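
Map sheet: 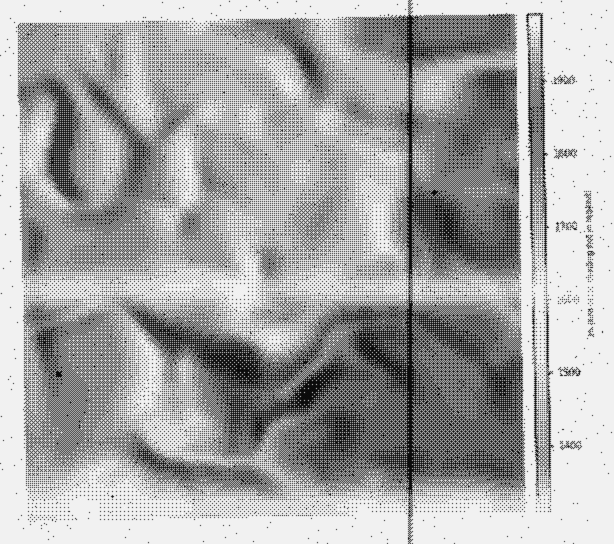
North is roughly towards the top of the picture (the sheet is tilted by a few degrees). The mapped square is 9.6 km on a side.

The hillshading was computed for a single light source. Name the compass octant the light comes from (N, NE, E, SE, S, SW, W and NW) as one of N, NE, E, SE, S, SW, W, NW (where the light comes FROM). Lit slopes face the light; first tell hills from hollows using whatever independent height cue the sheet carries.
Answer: W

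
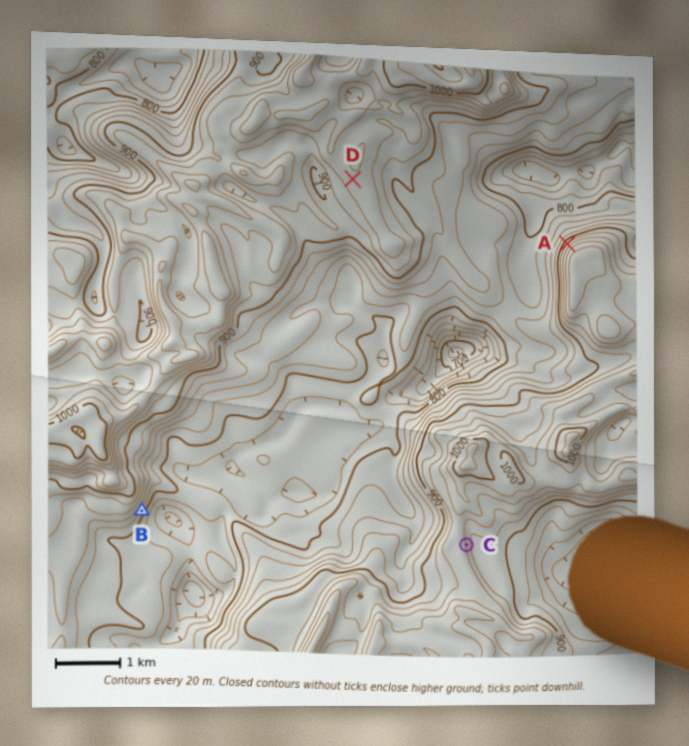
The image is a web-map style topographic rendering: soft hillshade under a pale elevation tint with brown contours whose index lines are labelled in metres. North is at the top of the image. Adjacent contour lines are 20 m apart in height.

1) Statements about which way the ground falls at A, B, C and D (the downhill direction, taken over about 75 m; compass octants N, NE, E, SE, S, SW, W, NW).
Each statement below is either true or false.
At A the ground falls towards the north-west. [true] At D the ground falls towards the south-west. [true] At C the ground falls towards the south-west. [false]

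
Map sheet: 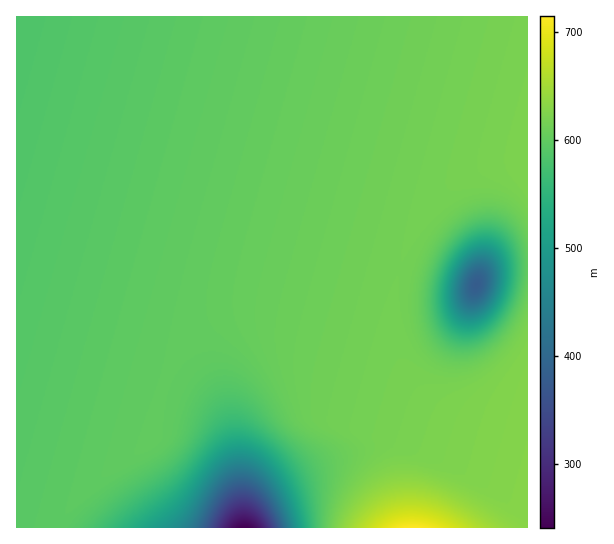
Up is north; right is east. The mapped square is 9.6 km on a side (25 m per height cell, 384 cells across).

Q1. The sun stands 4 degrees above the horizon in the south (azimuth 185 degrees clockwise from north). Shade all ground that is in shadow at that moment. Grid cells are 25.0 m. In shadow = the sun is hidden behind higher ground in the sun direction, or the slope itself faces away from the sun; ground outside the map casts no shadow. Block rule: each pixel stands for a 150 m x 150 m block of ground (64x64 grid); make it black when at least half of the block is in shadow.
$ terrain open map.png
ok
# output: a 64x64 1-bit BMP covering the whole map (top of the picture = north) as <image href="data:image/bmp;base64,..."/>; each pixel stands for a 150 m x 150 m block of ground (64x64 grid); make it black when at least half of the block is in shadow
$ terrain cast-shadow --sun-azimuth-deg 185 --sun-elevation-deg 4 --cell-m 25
<image width="64" height="64" href="data:image/bmp;base64,Qk0+AgAAAAAAAD4AAAAoAAAAQAAAAEAAAAABAAEAAAAAAAACAAATCwAAEwsAAAIAAAAAAAAA////AAAAAAAAAAAAAAf/wAAAAAAAB//AAAAAAAAH/4AAAAAAAAP/gAAAAAAAA/8AAAAAAAAD/gAAAAAAAAH8AAAAAAAAAPgAAAAAAAAAcAAAAAAAAAAAAAAAAAAAAAAAAAAAAAAAAAAAAAAAAAAAAAAAAAAAAAAAAAAAAAAAAAAAAAAAAAAAAAAAAAAAAAAAAAAAAAAAAAAAAAAAAAAAAAAAAAAAAAAAAAAAAAAAAAAAAAAAAAABwAAAAAAAAAfgAAAAAAAAB/AAAAAAAAAH+AAAAAAAAAf4AAAAAAAAB/wAAAAAAAAH/AAAAAAAAAf8AAAAAAAAB/wAAAAAAAAD/AAAAAAAAAP8AAAAAAAAAfgAAAAAAAAA8AAAAAAAAAAAAAAAAAAAAAAAAAAAAAAAAAAAAAAAAAAAAAAAAAAAAAAAAAAAAAAAAAAAAAAAAAAAAAAAAAAAAAAAAAAAAAAAAAAAAAAAAAAAAAAAAAAAAAAAAAAAAAAAAAAAAAAAAAAAAAAAAAAAAAAAAAAAAAAAAAAAAAAAAAAAAAAAAAAAAAAAAAAAAAAAAAAAAAAAAAAAAAAAAAAAAAAAAAAAAAAAAAAAAAAAAAAAAAAAAAAAAAAAAAAAAAAAAAAAAAAAAAAAAAAAAAAAAAAAAAAAAAAAAAAAAAAAAAAAAAAAAAAAAAAAAAAAAAAAAA=="/>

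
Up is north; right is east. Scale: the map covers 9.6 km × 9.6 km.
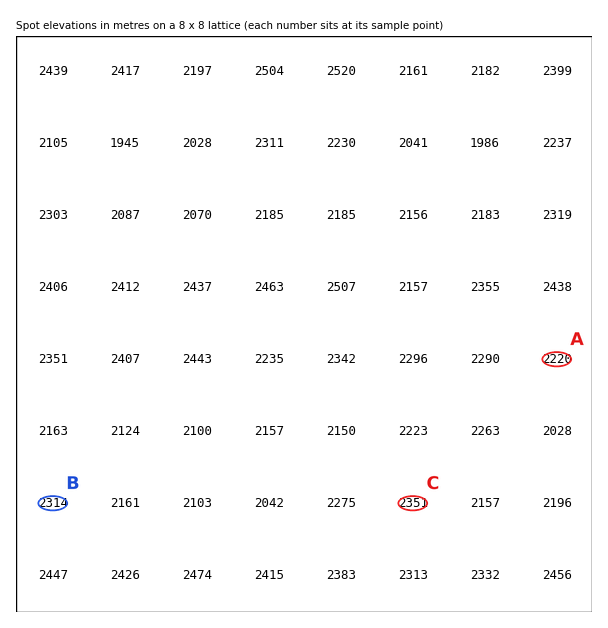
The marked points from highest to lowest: C B A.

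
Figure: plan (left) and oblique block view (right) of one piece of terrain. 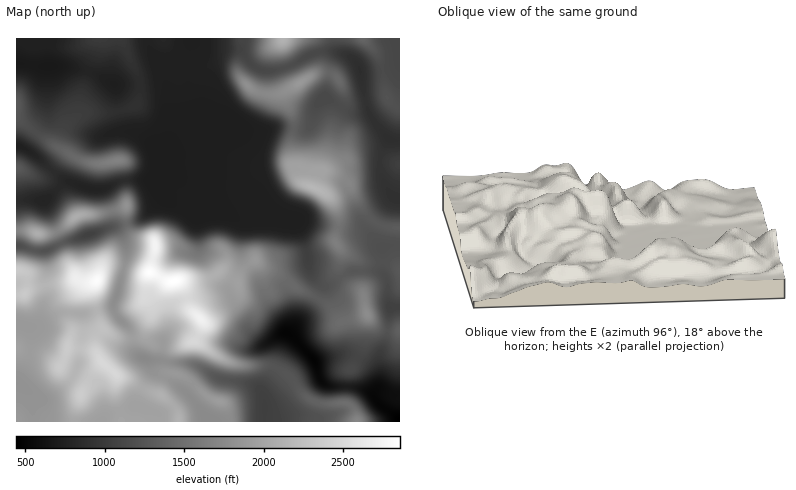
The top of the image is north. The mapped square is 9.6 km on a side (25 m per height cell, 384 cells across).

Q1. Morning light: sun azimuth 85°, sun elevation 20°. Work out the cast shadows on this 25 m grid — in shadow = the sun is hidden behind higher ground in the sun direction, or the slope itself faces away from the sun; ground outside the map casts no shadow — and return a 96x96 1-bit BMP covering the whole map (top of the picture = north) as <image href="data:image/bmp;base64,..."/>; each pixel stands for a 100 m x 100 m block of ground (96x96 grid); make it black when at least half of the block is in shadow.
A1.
<image width="96" height="96" href="data:image/bmp;base64,Qk2+BAAAAAAAAD4AAAAoAAAAYAAAAGAAAAABAAEAAAAAAIAEAAATCwAAEwsAAAIAAAAAAAAA////AAAAAAAAAAAAAAAAAAAAAAAAAAAAAAAAAAAAAAAAAAAAAAAAAAAAAAAAAAAAAAAAAAAAAAAAAAAAAAAAAAAAAAAAAAAAAAAAAAAAAAAAAAAAAAAAAAAAAAAAAAAAAAAAAAAAAAAAAAAAAAAAAAAAAAAAAAAAAAAAAAAAAAAAAAAAAAAAAAAAAAAAAAAAAAAAAAAGAAAAAAAAAAAAAAAOAAAAAAAAAAAAAAAOAAAAAAAAAACAAAAEAAAAAAAAAAOAAAAAAAAAAAAAAAAAAAAAAAAAAAAAAAAAAAAAAAAAAAAAAAAAAAAAAAAAAAAAAYAAAAAAAAAAAAAAAYAAAADwAAAAAAAAAAAAAAHwAAAAAAAAAAAAAAH4AAAAAAAAAAAAAAH4AAAAAAAAABAAAAH4AAAAAAAAABAAAAD4AAAAAAAQAAAAAADwAAAAAABwAAAAAABwAAAAAABwAAAAAAAAAAAAAAD4AAAAAAAAAAAAAAB8AAAAAAAAAAAAAAB8AAAAAAAAAAAAAAB8AAAAAAAAAAAAAAB8AAAAAAAAAAAAEAB+AAAAAAAAAAAAOAB+AAAAAAAAAAAAOAB/AAAAAAAAAAAAeAB/AAAAAAAAAAAAeAA/AAAAAAAAAAAAcAA/AAAAAAAAAAAA8AAfgAAAAAAAAAAA8AAfgAAAAAAAAAAAcAA/wAAAAAAAAAAAAAA/wAAAAAAEAAAwAAA/wAAAAAAMAAD4AAB/wAAAAAB8AADwAAA/wAAAAAB4AAAgAAAHgAAAAAA8AAAAAAAAgAAAAAA8AAAAcAAAAAAAAAB+AAAB+AAAAAAAAAD+AAAB/AAAAAAAAAH+AAAB/AAAAAAAAAP+AAAA/AAAAAAAAA/8AAAAOADAAAAAAB/8AAAAAAPgAAAAAH/4AAAAAAPgAAAAAf/wAAAAAADgAAAAB//AAAAAAAAAAAAAH/4AAAAAAAAAAAAAH/wAAAAAAAAAAAAAH/gAAAAAAAAAAAAAP/AAAAAAAAAAAAAAP/AAAAAAAAAAAAAAP+AAAAAAAAAAAAAAP+AAAAAAAAAAAAAAP+AAAAAAAAAAAAAAH+AAAAADAAAAAAAAD+AAAAACAAAAAAAAB+AAAAAAAAAAAAAAA+AAAAAAAAAAAAAAA+AAAAAAAAAAAAAAAfAAAAAAAAAAAAAAAPAAAAAAAAAAAAAAAPAAAAAAAAAAAAAAAPAAAAAAAAAAAAAAAPAAAAAAAAAAAAAAACAAAAAAAAAAAAAAAAAAAAAAAAAAAAAAcAAAAAAAAAAAAAAD8AAAAAAAAAAAAAAP4AAAAAAAAAAAAAA/wAAAAAAAAAAAAAB/wAAAAAAAAAAAAAD/gAAAAAAAAAAAAAD/gAAAAAAAAAAAAAD/AAAAAAAAAAAAAAB+AAAAAAAAAAAAAAB+AAAAAAAAAAAAAAA+AAAAAAAAAAAAAAAcAAAAAAAAAAAAAAAAAAAAAAAAAAAAAAAAGAAAAAAAAAAAAAAAfAAAAAAAAAAAAAAAfAAAAAAAAAAAAAAAfgAAAAAAAAAAAAAAPwAAAAA="/>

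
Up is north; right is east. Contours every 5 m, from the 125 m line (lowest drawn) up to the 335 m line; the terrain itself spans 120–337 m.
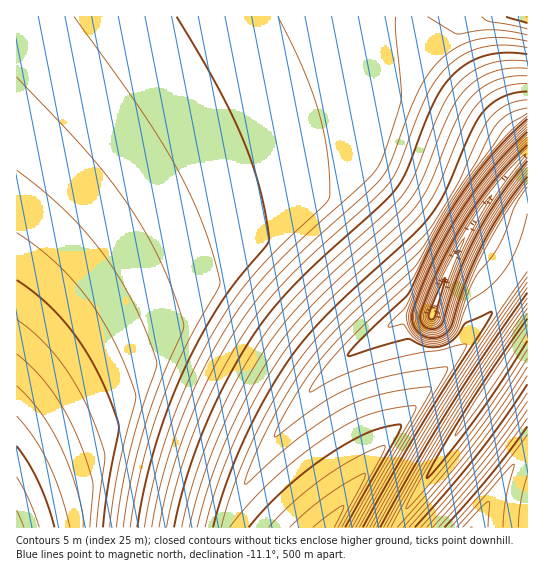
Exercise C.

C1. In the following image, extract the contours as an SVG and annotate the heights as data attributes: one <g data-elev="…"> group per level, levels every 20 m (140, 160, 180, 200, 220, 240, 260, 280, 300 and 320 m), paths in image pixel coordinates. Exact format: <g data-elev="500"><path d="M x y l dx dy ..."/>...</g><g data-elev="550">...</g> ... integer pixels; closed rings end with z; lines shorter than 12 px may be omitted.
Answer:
<g data-elev="140"><path d="M429 325l-5-6 0-6 14-35 17-34 16-27 18-24 18-22 18-17-2 4-31 43-21 36-18 40-14 44-4 4z"/></g><g data-elev="160"><path d="M391 527l28-52 34-56 34-53 40-58"/><path d="M527 358l-28 43-28 40-33 40-41 46"/><path d="M527 167l-26 35-23 39-17 37-16 48-4 4-6 2-6 0-5-2-6-8-1-9 14-35 17-35 17-28 19-28 21-24 22-23"/></g><g data-elev="180"><path d="M377 527l35-62 34-58 37-56 44-64"/><path d="M527 393l-46 65-60 69"/><path d="M527 180l-24 33-21 37-15 33-16 47-5 6-8 3-9 0-8-3-6-4-3-6-2-7 1-6 11-32 16-34 19-33 21-31 24-28 25-26"/></g><g data-elev="200"><path d="M363 527l53-93 67-105 9-16-2-1-24 11-12 16-13 7-15 0-19-7-56 17-2 0-1-2 17-19 42-40 29-60 25-40 32-41 34-35"/><path d="M527 426l-37 49-45 52"/></g><g data-elev="220"><path d="M221 527l12-40 18-44 22-42 25-39 17-22 22-23 76-70 16-17 29-47 21-47 12-19 7-7 9-5 10-4 10-1"/><path d="M349 527l64-111 3-7-1-3-22 2-24 7-16 6-24 14-28 21-27 22-25 25-19 24"/></g><g data-elev="240"><path d="M189 527l14-49 20-51 24-49 28-43 18-22 21-23 77-70 18-19 14-23 27-67 15-21 13-11 15-7 16-4 18 0"/><path d="M334 527l9-18 0-4-12 8-18 14"/></g><g data-elev="260"><path d="M159 527l14-58 21-59 27-56 31-48 18-22 22-23 74-67 16-17 9-15 17-47 11-25 10-17 12-14 17-12 20-8 23-2 26 4"/></g><g data-elev="280"><path d="M130 527l12-61 19-62 22-53 35-62 2-7-7-28-10-29-12-28-15-30-35-57-67-93"/></g><g data-elev="300"><path d="M103 527l5-44 11-53 0-5-4-11-18-43-22-36-27-30-31-25"/></g><g data-elev="320"><path d="M70 527l-9-33-12-30-15-26-17-22"/></g>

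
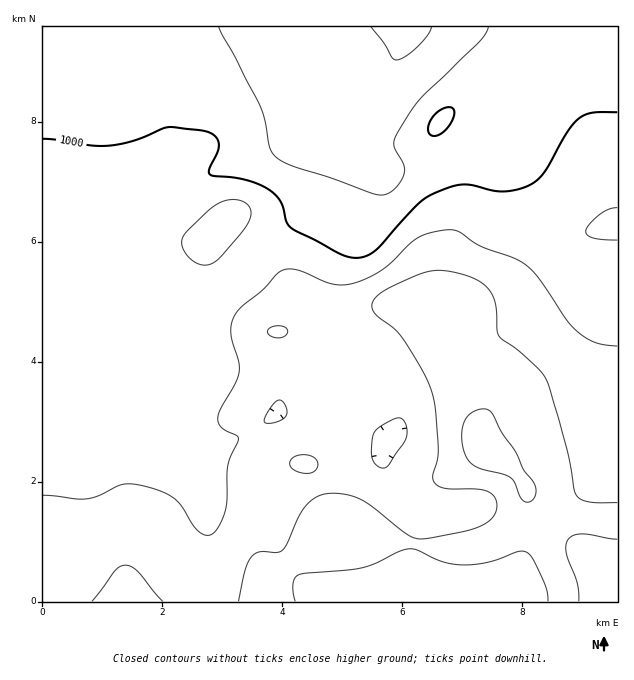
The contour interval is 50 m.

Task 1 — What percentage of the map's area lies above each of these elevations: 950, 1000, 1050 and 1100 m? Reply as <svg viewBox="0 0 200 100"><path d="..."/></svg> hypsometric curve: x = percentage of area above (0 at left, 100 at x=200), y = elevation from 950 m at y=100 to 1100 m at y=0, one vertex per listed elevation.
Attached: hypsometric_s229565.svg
<svg viewBox="0 0 200 100"><path d="M184 100l-36-33-59-34-59-33"/></svg>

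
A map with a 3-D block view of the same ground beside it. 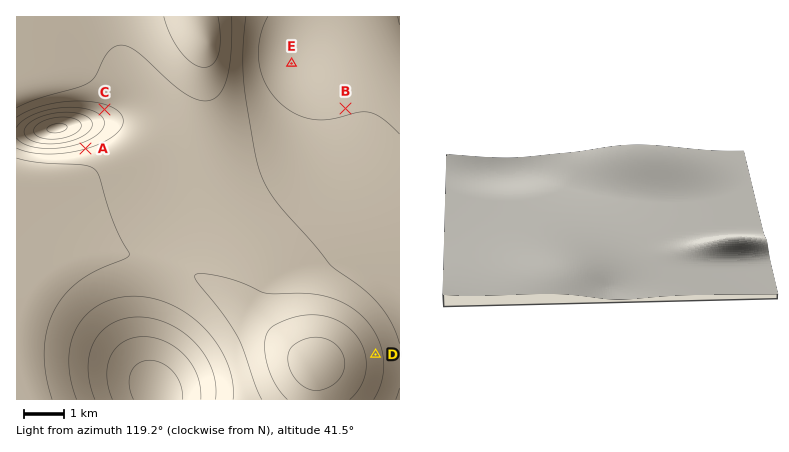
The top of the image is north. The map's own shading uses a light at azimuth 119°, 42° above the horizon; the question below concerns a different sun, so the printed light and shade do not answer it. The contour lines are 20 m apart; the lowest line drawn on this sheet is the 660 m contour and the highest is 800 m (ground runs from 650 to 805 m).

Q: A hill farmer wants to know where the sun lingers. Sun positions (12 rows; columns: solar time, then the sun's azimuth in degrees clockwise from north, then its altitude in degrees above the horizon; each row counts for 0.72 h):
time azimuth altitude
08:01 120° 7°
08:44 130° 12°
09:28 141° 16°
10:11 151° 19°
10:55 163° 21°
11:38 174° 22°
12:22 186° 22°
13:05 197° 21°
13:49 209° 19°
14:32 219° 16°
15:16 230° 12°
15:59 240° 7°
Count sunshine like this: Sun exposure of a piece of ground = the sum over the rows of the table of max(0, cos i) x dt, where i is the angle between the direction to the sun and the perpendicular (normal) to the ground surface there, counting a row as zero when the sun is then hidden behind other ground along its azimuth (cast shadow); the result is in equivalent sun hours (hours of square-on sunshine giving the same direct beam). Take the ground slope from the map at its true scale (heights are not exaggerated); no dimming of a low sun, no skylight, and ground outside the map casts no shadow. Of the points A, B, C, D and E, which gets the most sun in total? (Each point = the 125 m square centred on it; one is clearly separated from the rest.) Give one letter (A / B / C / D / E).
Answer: A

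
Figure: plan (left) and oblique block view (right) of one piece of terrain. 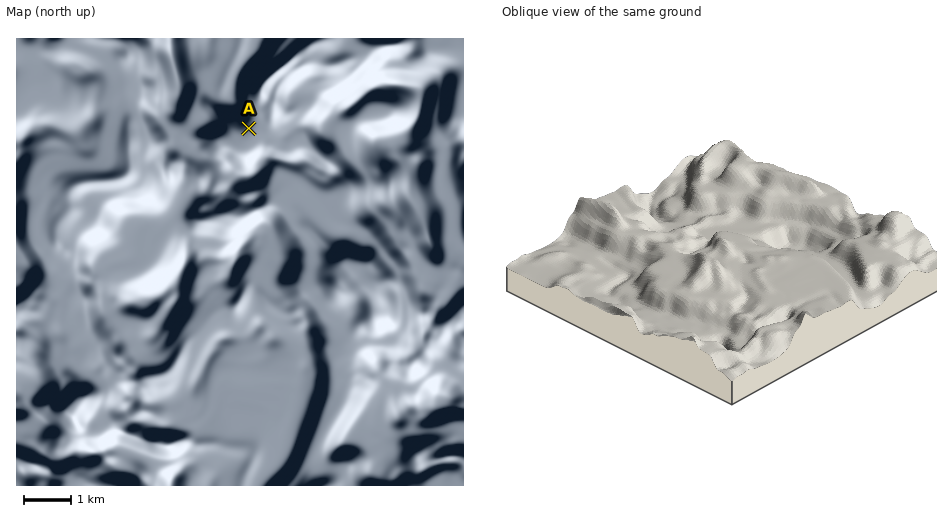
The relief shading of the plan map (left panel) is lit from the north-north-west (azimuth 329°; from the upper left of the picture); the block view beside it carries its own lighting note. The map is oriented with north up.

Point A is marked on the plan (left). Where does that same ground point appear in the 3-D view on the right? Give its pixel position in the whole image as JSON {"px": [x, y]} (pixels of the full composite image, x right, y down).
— {"px": [664, 228]}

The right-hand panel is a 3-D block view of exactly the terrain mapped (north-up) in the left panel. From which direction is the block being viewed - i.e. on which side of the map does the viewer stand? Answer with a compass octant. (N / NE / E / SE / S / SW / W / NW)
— SW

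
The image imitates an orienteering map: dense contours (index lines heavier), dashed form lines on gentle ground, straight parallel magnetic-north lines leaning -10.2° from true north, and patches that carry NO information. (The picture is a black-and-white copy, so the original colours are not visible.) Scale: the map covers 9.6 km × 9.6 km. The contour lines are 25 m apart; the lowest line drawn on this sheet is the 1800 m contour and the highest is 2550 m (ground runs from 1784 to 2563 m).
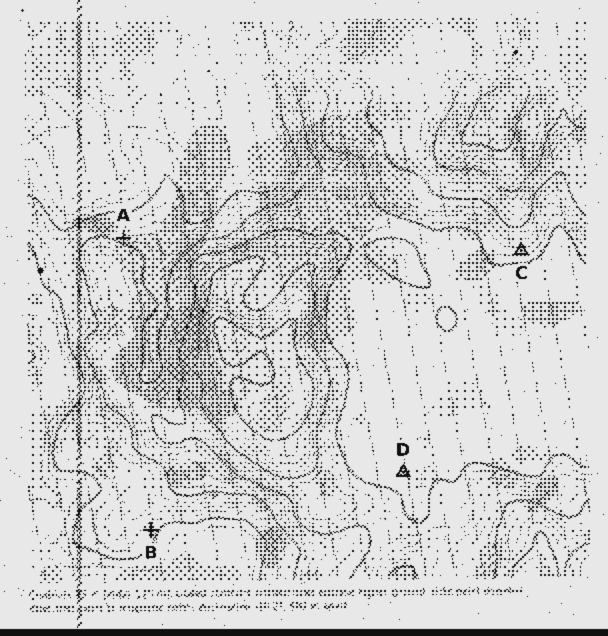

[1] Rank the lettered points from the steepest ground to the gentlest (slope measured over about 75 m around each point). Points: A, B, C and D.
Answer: A C B D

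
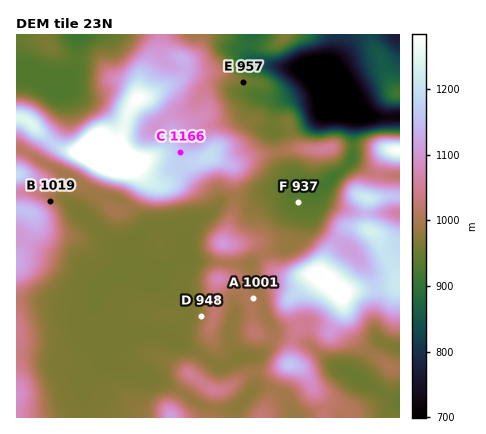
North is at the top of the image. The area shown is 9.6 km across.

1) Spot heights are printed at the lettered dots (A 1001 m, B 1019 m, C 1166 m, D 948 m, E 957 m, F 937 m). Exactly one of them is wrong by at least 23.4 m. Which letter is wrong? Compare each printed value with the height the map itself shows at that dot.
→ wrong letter D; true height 983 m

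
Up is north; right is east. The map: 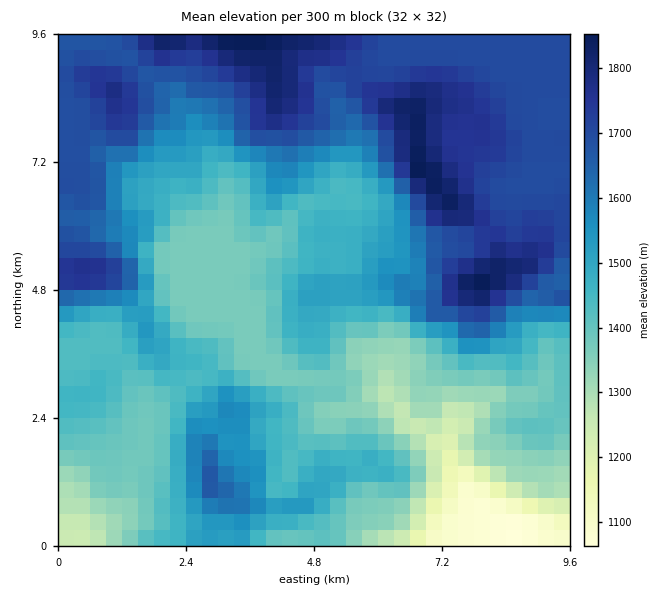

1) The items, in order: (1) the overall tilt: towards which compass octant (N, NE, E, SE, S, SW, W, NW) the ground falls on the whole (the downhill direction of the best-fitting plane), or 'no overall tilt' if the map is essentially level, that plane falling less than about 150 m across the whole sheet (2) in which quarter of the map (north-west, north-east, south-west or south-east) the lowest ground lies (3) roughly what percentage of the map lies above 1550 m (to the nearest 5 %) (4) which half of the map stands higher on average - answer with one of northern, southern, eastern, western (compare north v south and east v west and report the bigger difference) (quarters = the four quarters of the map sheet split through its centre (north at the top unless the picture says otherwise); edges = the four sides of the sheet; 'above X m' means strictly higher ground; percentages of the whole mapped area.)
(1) Overall the map slopes down towards the south.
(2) The lowest ground is in the south-east quarter.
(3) About 40 % of the map lies above 1550 m.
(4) Taken as a whole, the northern half is higher than the southern.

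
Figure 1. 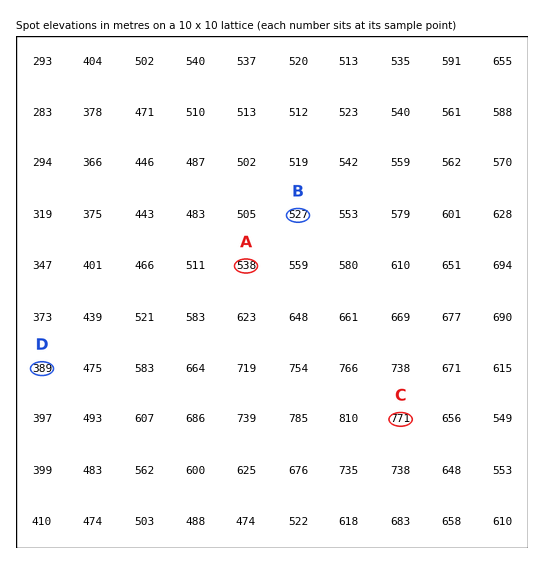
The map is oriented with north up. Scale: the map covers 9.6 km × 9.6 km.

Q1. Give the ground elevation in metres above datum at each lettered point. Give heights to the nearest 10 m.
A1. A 540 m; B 530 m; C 770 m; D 390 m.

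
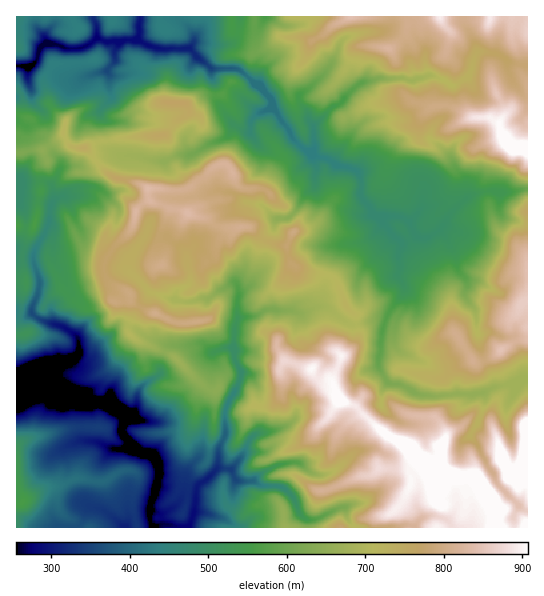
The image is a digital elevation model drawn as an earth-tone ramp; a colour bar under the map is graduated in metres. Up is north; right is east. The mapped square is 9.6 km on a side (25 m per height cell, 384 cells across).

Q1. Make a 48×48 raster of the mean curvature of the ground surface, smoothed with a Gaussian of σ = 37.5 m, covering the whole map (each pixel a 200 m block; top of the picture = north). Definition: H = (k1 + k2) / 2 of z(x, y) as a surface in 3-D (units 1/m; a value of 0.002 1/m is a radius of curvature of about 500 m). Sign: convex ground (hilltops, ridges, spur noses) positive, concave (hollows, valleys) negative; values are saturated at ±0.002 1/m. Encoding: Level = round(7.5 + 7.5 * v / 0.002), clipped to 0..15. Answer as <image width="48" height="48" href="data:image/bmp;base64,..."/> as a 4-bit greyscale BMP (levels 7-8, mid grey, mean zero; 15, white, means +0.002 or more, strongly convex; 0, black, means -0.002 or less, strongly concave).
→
<image width="48" height="48" href="data:image/bmp;base64,Qk32BAAAAAAAAHYAAAAoAAAAMAAAADAAAAABAAQAAAAAAIAEAAATCwAAEwsAABAAAAAAAAAAAAAAABEREQAiIiIAMzMzAERERABVVVUAZmZmAHd3dwCIiIgAmZmZAKqqqgC7u7sAzMzMAN3d3QDu7u4A////AJRmeIqGbTZHPZU1l5uQXfGbczOJWHaYO6hWpmZpihiMNTisdp4LUCec3adWiIaLZc12dWeIiiqnZ5xJufgLyTASepabd3XoNbmolVeGelSIaK0sxCBf/7d1Rrd5Z2ngaMV5m7vIW5KYgT8BDbr7Jt7LZYd4eH8nyMRWiIZ87rCXbhQfwExgkyiaqJW7yZsKmNVFaJhYhUKKZ4hQ/7EFXVN8ZHuXcbNvK8VVVngkIlSblHTwiI7ZS4UyVus8sMC/Dc3KdlW6Lep6o/DnB5mch5d43rdn8witDHmKurvmqWV4wvBvIhB79Yd91CRnvHD0L1hnepqnA0VWw/DuiakFjFfbE83NU/LzTViWZSMSkqlXp9Ceybs1icuTH7iKx2iWOTaGI1tm4OuXmdsJlrakisP8W0AAAiJaV6dUeqeDty64m44JV7hIqqKqECi8t6hFZlOryoqUbrBJx3uQFfaMeqQVLsunmJtXZpQRJIVoWnKed24Nt9y8o9pka4VHd7qYZch3g2VreJy3dhcFN9pEW+6FOFemeLWflcuq9FZLzoUzM4oblfRme6a1N5mae4K3is/YEEmS5FV6lnoI28hXiGS4GKZ6u4NXeKMAS0T2d6z97/cETGlWdkeHKbRnupKql9D227WcmcxXlesZkRNXZpuqZoZnuUSJmMGJmEb5qFQ1QU0oy5dnd7d7tlZ4tzrFiasLlWm5tlh1rFRGWamHd8SYSEd4qig3aKkLdXunVKebXGgoZqmpirZ4VXh4lVariKGaZYyWZ7uXaqpWhWvKmZpnh3d3lZd6mdDHdnynZpiGeJeUlUuJVmeGhoh3dnZnmpVneFqadIiGd4ijibwzNFZ4d2h5d2Zly30XfDe41lloZni3p07ad4qGhpZmd2R5yq1jp4fCyjl6aJis2CbnuHd4aXeXaHW1Vlmk5MaEjTaauIZng0R5uWZ1ZnaIeIeyrliTdmVz2sl2eImDNv8YWZlHmIh3hmizjWjVRVYEFcq6hmVrzsRzWahKiIh3h1VTElZktTOf76lWynfGmYWHaZtKiHd2eFh0WTinTav2RFVYe7jpSJZZd0JHh2ZUllRmTqPJFlpWdlRVF9+2V2mkU3lnd1M4hcaWx7rFv/dmZneVUEmmNaszempmZqrbSfqb7oZp46vN3MzEpzGEO7JZaYaWaHtmoTaNhnaD8WZVNWeXTsdFnIDVabWcq7p322R6Za1F/CNpenZ6r2OYKRjDOPplZmiVOf7LdKV7Kvg1q7uryzandSyFsCvKmJiqqIRnxtC5M1h1eN7L2Itp8Ew77BS5mrmYiHSJdPDGZ3lpdVl0TCvcA4pibaIFqoOaJGbISML3d1QXZTelTQqQZ8vIJtplI0QSijjGaQCdvLyDqpmsQDQKp2nKcYiVfoprmke2Vfk+Mn/D/YAkF77cqFV7ZmqJq2pJp3RUl9cAKAEAEAd4GGZYeal9mRrLqYh2mWWGuLkb7PD74Ny8VnqXd+iXvFETVpd2yVilmLbGeZDawKl3mGmWo0l2WM26l5d9hXfmhw=="/>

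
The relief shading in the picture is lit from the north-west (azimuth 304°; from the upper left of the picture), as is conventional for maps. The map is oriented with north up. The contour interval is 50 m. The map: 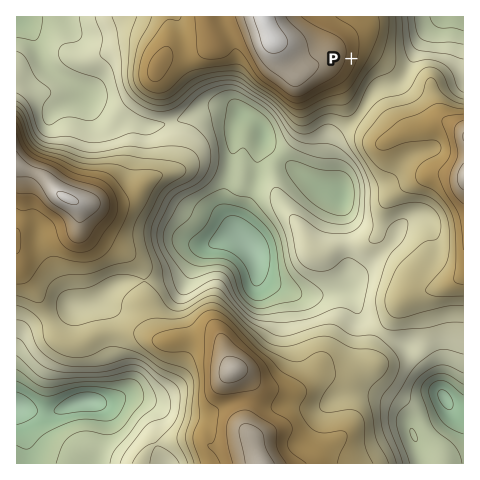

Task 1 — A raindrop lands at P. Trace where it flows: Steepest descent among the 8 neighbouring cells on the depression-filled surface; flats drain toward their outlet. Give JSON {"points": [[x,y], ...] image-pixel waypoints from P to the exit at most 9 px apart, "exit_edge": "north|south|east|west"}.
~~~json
{"points": [[351, 59], [361, 59], [370, 67], [378, 76], [378, 85], [385, 87], [395, 84], [404, 77], [409, 68], [413, 59], [418, 49], [424, 40], [432, 31], [441, 21], [442, 17]], "exit_edge": "north"}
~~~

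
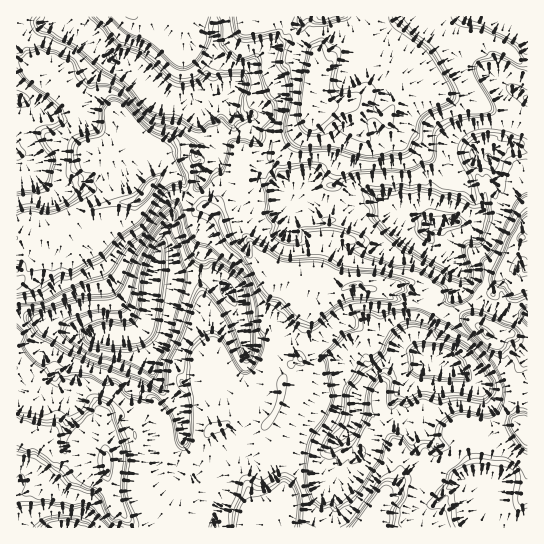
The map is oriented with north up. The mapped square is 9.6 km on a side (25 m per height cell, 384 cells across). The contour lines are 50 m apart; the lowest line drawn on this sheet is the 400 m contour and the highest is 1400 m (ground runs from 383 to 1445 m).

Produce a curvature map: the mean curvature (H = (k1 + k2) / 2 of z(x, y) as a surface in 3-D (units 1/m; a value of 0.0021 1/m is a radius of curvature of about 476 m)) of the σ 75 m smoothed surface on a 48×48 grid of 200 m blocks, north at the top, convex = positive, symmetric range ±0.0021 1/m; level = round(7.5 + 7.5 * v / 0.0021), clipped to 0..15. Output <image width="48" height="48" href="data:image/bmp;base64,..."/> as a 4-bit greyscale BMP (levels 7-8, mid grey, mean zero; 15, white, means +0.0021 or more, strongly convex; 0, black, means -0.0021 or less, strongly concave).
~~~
<image width="48" height="48" href="data:image/bmp;base64,Qk32BAAAAAAAAHYAAAAoAAAAMAAAADAAAAABAAQAAAAAAIAEAAATCwAAEwsAABAAAAAAAAAAAAAAABEREQAiIiIAMzMzAERERABVVVUAZmZmAHd3dwCIiIgAmZmZAKqqqgC7u7sAzMzMAN3d3QDu7u4A////AItxI1Z61neIiyeqiItjVSfItUeKo1d3d0V4iEbP03iIiXaMiIuWq5WrtjiKpHd3dpiKvITNRYh3iHZMqYu3FChtvUdzlod3fZu5ZGe8J4d3iIdLmc+TRlN4/WanRnd2W1mEXNiqJ4eIeHdpQ4uCZ3U5maaMY3d2OIc1qoX5Rnd2h4d2ZlWzeIhHpneKtDREKjJtmHb5ZneKl4d3eHjEeZhiqZi5zHaIp8vJaHa7Vni0qHd3iIi2YHmEj7TAaaqqWKmaaoeLOHjAeod3d4ipYwPXXVM1yIh1Xby9Sbi3SHnAe5l3eXiMeGCLdWdW6pql7HQ1Q5vkaIygi3eIeId51qIrmZh0fchozkZndT7Gq70yioeHd4eIyZItqJzKmIdGhHiJiGhrRMVjind4h4eIrIEu0BWEVkBFx3eluduNjHCquYeJh4h4uIUJ9XmqqYUIuIrVdYeYiATFuIi1uHd4xX0wl6IzIDRsmLoni7iIYwfVyYuQi3e4smqGJ8JWUnV6eKFrqGVni5KZu51wXIeXkkiddZAiFke7V6bHZRAiInZqbPpwW5d3nUN6somHdlr8p7cXIyAiNBlIpXlQjIZGSLlntyI4eL/t+kAXhWZYxClI14whrWPPoowSVnd6yv6UVCVTR5idthhYu9ZDmSnJySNHh3e9uZQkc4q5dneHxgaGn5MDiquHi8iJzXmcIGqTqNuYp2e9lgSjmlAjrqiIh63Ov8a+mVqG7aiYWIl5lgOytWI12oiIiazcyqy3UAW/mUqbvXW3pwGkhwSJ6bzN20NYhWiHMViegYiIicx5eECGy2ut7WRVU2hTJag0Y+d62Hh3eIrWeGBHqKrj5ndoeIeFq0V5lcc32XiIiIiseoBI3F9GWBBezdyJo2gKqkKVr5iZiHd525MH1l83nWZkRjN6NacFAHKjjd2py5hlW5cHyslYpyd3d3e3N4d3Z3CVWYdCObq875dInZZ3uEd3dni2NWd3VJWoTGaKUUdlS/Y3Zpd4xkd3aGeCRURHq9aYVVMadImHY/6vgMqIdTZ2WmNHiZu7qqiYl4c5iLh3dle7gEiojGQyS8p3h4U2i3dXqIg1ariIh3fFV0PIl6yodkR4ZovVehQ3uWZLXMmId4rXpWP9uHWIZpu8zNPVeRZlM5W+d7uoecy7qIaVClq4iInHeMiTWmNFZ4eXpzConpepNN1aWnx+tliViJtGNHmqqYdQWXLZ6URUM0cEUmmtuWZ3yHs1iGZ2iGhDuXTvxQNWd3Y8kWacmqmWaXnLd7/1mRRMqJmcgVd2Z3Y6h5SMmIuoaIiK9n1Wc1nZioeoNHVGQ1QyeoN9pxWYd4eKw6knaH2ImkhzR1OapYZEbUZtqiZneIeNVbFXU9ub65U1dDevtamFC21MvEd3iHi5N6Eye2zaekQjNHjZ2CTNeD1a6Xd4iIrTZ5yL9USIc0c5h5yHnQuVQgh3xWd4eLtFiIneg4pTNnJovbh4iwifynuKmpiIi5JXiryDR5gEZiZ6l4eHiweriZpHN6uIpzZ4pkRGeA=="/>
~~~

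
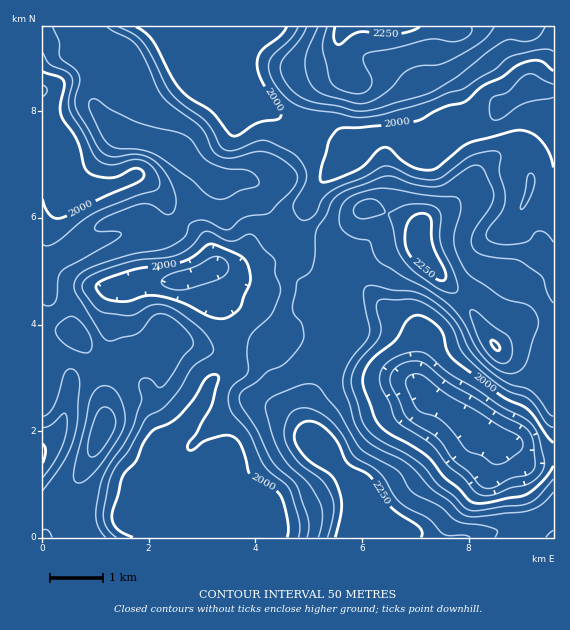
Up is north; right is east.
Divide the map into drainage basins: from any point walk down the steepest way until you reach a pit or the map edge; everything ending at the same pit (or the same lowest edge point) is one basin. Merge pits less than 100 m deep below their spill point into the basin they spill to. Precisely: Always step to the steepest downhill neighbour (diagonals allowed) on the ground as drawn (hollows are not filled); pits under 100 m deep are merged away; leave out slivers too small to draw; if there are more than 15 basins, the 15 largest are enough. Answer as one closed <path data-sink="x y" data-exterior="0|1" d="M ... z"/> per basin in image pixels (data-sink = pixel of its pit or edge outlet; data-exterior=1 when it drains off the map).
<path data-sink="528 88" data-exterior="0" d="M553 26l-93 0-3 7-9 0-17-7-347 0-1 2 8 15 2 9 11 9 10 2-1 17-15 19-3 8 8 13 13 13 11 5 22 4 24 8 38 27 33 1 9 4 5 5 3 9 13 24 1 12 4 8 17 17 19 9 14 0 5-3 1-20 3-6 27-28 11 0 31 12 11 8 1 16 6 11 37 41 25 39 9 9 10-9 17-24 10-24 7-7 14-5z"/><path data-sink="213 269" data-exterior="0" d="M213 177l-2 0 0 10-4 8-20 18-14 21-12 5-28 6-36 13-20 11-10 10-1 13 7 36 32 49 0 47-12 29-20 38 5 41 3 6 266 0 15-27-4-19-7-11-38-41-6-16 0-16 7-21 29-50-8-85-1 11-5 3-14 0-11-4-25-22-4-8-1-12-13-24-3-9-5-5-9-4z"/><path data-sink="468 423" data-exterior="0" d="M371 207l-8 3-6 6-19 21-3 7 0 19 4 24 0 18 4 18 0 14-6 14-15 20-11 22-4 15 0 16 6 16 38 41 8 15 3 15-12 18-3 8 206 1 1-206-39-10-9 14-11 9-28-41-42-48-6-11-1-16-14-10z"/><path data-sink="43 91" data-exterior="1" d="M83 26l-41 1 1 304 32 1-5-15-4-34 11-14 44-20 27-8 13-2 12-5 14-21 20-18 6-15-5-6-29-21-30-11-26-5-20-17-8-15 6-10 12-15 1-17-10-2-11-9-2-9z"/><path data-sink="43 453" data-exterior="1" d="M71 331l-29 1 1 206 38-1-4-9-4-37 20-38 12-29 0-47-23-37z"/>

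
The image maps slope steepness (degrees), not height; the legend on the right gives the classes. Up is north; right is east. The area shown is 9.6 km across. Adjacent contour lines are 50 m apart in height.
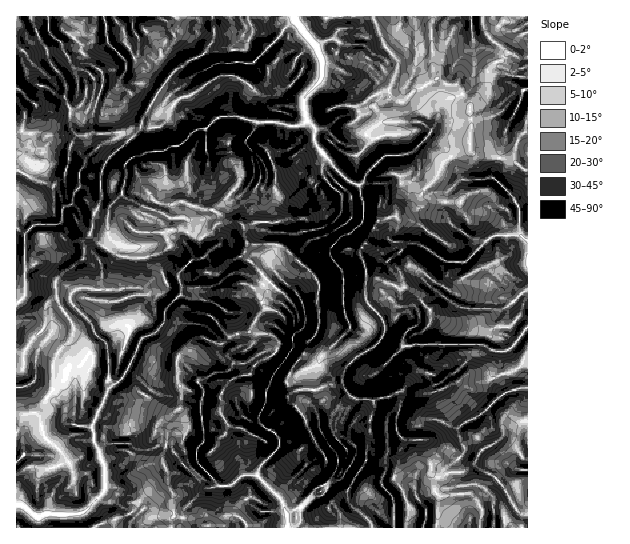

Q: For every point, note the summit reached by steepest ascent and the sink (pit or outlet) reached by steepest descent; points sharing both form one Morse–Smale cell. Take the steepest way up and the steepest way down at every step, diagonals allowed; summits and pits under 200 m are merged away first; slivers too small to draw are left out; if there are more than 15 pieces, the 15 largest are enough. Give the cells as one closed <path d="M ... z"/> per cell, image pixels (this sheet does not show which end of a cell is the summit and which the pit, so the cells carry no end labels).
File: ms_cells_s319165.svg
<path d="M373 16l-160 0 2 21-10 16-15 7-19 15-15 20-19 38-30 28-6 10 0 28-8 16-1 15-3 4 9 9 21 13 19 3 27-8 4-4-4-12 0-2 4-2 14-2 14 8 5 0 7-4 8-9 8-3 16 2 4 5 9-5 9-2 12 2 12-4 18 0 0 15 3 7-9 16 0 5 17 16 3 5 0 44-6 11-5 4-3 11-10 12-5 10 8 0 19-10 4-8 28-27 0-7-4-6-2-15 0-29-12-16 1-11 10-10 8-3 12-10 12 5 4-7 15-4 14-8 29-31 7-15 4-4 11-7 11-3 3-24-3-20-12-20-12-1-8-5-23 12-11 10-5 0-9-4 0-10 8-17 0-9-13-16z"/><path d="M305 219l-18 0-12 4-21 0-9 5-4-5-16-2-8 3-8 9-7 4-5 0-14-8-14 2-4 2 4 10 0 5-10 5-21 6-19-3-21-13-8-8-2 2-4 8 0 13-18 13-11 14 2 16 15 21 1 12-1 4-13 13-4 8-2 31-16 23-21 2 1 113 191-1-13-7-22-5 0-20-5-10 0-12-5-11 6-41 12-18 0-16 8 4 5 0 9-7 27-3 9-5 11-1 2-6 7-8 8-2 9-8 3-8-6-7-24-5 8-14 8-8-10-20 6-2 6-8-14-16-12-6 6-13 24 0 15 5 12 12 10-20-3-7z"/><path d="M271 244l-24 0-6 13 12 6 14 16-6 8-6 2 10 20-8 8-8 14 24 5 6 7-2 6-6 7-12 5-7 8-2 6-11 1-9 5-27 3-9 7-14-4 1 16-10 14-4 28-4 9 0 8 5 11 0 12 5 10 0 20 22 5 14 8 162 0 1-3-3-4-21-20 0-11 19-31-1-6-9 0-13 22-5 5-9 1 7-14 0-12-6-6-22 14-31 33-21-21 4-10 11-10 8-12-3-8-12-7-6-7 0-6 8-16 0-9 4-11 7-11 9 5 4 0 4-8 10-12 3-11 5-4 6-11 0-44-3-5-30-29z"/><path d="M470 145l-1 4-11 3-15 11-7 15-23 27-20 12-15 4-3 8 8 4 8 8 21 2-5 1-19 17 1 6 7 8 0 7-5 11 1 8 6 6 16-2 5 6 0 12-12 8-4 8 0 6 2 2 10-3 68 1 18 8-1 21 2 1 15-6 11-11 0-187-18-11-17-4-15 0-7-5z"/><path d="M527 16l-153 0-1 3 11 26 13 16 0 9-8 17 0 10 9 4 5 0 11-10 23-12 8 5 12 1 12 20 3 17-3 13 2 16 7 5 15 0 21 5 13 10z"/><path d="M19 171l-3 0 0 243 11 1 10-2 15-20 3-34 4-8 13-13 1-4-1-12-15-21-2-16 11-14 18-13 0-13 8-15 3-20-10-11-18-8-2-15-11 9-4 0-12-4z"/><path d="M211 16l-145 0-3 13 17 14 1 8 22 23 0 12-11 29 0 18 45-1 19-37 15-20 19-15 15-7 8-12 2-12z"/><path d="M377 229l-4 1-10 16-3 9 7 16 0 31 16 17 2 11-5 11-7 7-14 7-12 11-4 8 0 11 5 9 7 5 22 1 12-3 13-6 12 2 17 0 12-4 19-10 27 1 9-4 2-2 1-21-18-8-68-1-10 3-2-2 0-6 4-8 12-8 0-12-5-6-16 2-6-6-1-8 5-11 0-7-7-8-1-6 19-17 5-1-21-2z"/><path d="M65 16l-49 1 1 115 5-1 4 2 15 0 4 3 22-3 18 3 7-3 0-18 11-29 0-12-22-23-1-8-17-14 2-7z"/><path d="M281 368l-4 1-6 10-4 11 0 9-8 16 1 8 5 5 9 4 6 11-8 12-11 10-4 8 6 9 15 14 31-33 22-14 6 6 0 12-8 14 10-1 13-17 4-9 11-1 4-19-2-12 4-11 0-11-18-1-5-3-7-9-17-2-8 4-19 0-9 6-3-13 2-8z"/><path d="M527 421l-5 0-15 7-4 9-9 7-9 4-6 6-4 9-12 9-12 0-2 3 9 12-23 4 4 4-1 33 90-1z"/><path d="M501 375l-12 5-27-1-19 10-12 4-30-2-1 18-4 10 1 14 8 7 17 0 2 2 7 20 0 9 4 5 4 1 7-2 2-8 16-14 0-7-5-11 0-8 22-12 14-15 14-9z"/><path d="M363 223l-13 10-8 3-11 13 0 8 12 16 0 29 2 15 4 6 0 7-28 27-4 8-19 10-9 0-2 7 3 13 9-6 19 0 8-4 17 2 0-13 4-8 12-11 14-7 11-14 1-7-2-8-18-21 2-27-7-20 15-22z"/><path d="M22 131l-6 2 0 37 34 15 4 0 11-9 2 15 18 8 10 13 6-13 0-28 3-6 33-32-47 0-5 3-18-3-22 3-4-3-15 0z"/><path d="M527 359l-10 10-16 6 8 17-14 8-14 15-22 12 0 8 5 11 0 7-16 14 1 6 14-1 12-9 4-9 6-6 14-7 8-13 21-7z"/>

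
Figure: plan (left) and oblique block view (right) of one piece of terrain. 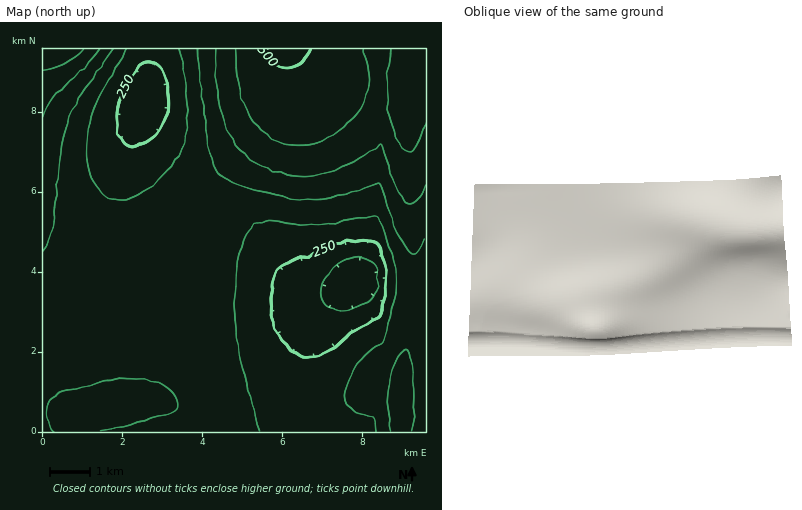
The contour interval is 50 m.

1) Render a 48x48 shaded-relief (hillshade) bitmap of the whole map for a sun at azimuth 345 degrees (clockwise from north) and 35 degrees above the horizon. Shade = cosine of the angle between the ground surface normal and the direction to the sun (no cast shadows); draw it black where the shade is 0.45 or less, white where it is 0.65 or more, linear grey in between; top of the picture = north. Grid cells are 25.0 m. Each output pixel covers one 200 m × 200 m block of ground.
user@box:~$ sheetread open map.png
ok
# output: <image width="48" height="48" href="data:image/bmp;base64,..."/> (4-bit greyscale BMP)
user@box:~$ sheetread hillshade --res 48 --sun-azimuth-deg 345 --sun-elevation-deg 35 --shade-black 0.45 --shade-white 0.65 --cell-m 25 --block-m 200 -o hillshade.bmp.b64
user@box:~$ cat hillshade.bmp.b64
<image width="48" height="48" href="data:image/bmp;base64,Qk32BAAAAAAAAHYAAAAoAAAAMAAAADAAAAABAAQAAAAAAIAEAAATCwAAEwsAABAAAAAAAAAAAAAAABEREQAiIiIAMzMzAERERABVVVUAZmZmAHd3dwCIiIgAmZmZAKqqqgC7u7sAzMzMAN3d3QDu7u4A////AJmZiIiIiHeIiImZmZmZmZmZmZmImaqYdpmZmYiIiIiIiImZmZmZmZmZmZmIiaqYdqqpmZmZiIiIiZmZmZmZmZmZmZmIiaqYd6qqqqqZmZmZmZmZmZmZmZmZmZmYiaqph6qqqqqqqqmZqqqqqZmZmZqqqqqZmbqph6u7u6qqqqqqqqqqqZmZmqqqu7qqmbuph6u7u7u6qqqqqqqqmZmZqqq7u7u7qrupiKqqqqu7uqqqqqqpmZmZqqu7zMzLusy5iKqqqqqqqqqqqqqZmZmaqqu8zMzMy8y6iKqqqqqqqqqqqqmZmZmaqru8zN3dzMy6mJmqqqqqqqqqqpmZmZmaqqu8zN3d3d3KmJmZmaqqqqqpmZmZmZmZqqu7zN3u7t3KmJmZmZmZmZmZmZmZmZmZqqq7zN3u7u3LmJmZmZmZmZmZmZmZmZmZmaqrvN7v/+3LmJmZmZmZmZmZmZmZmZmZmZmqu97//+3LmJmZmZmZmZmZmZmZmZmZmZmZq83//+3LmJmZmZmZmZmZmZmZiIiIiIiJmrzv/+3LmJmZmZmZmZmZmZmYiIiIiIiIiJvN7u3KmJmZmZmZmZmZmZmYiIiIiId3d3irzNy6mJmZmZmZmZmZmZmYiIiIiHd2ZVZomrupiJmZmZqqqpmZmZmYiIiId3dmVENFaJqZh5mZmaqqqqqZmZmYiIiHd3dlVDIjRomYd4mZmqqqqqqpmZmYiIh3d3ZlVDIiNXiId4mZmqqqqqqqmZmYiId3d2ZlVDIiNXiHd4mZmqqqqqqqqZmYiId3ZmZVVDMzNXiHdoiZmqq7u7qqqpmZiHd2ZmVVVERERXiHdoiZmqq7u7u6qpmZiHdmZVVVRERERXiHdoiZmqu7u7u7qqmZiHdmVVVUREREVniHdoiZmqu7u7u7uqmZh3ZlVURERERFVniHdoiJmqu7vMy7u6qZh3ZVVERERERVVoiHdoiJmaq7zMzMu6qZh3ZVRERERERVVoiHdniImaq7zMzMy7qZh2ZVVERERERVVniHdniImZq7zMzMy7qph2ZVVVVVVVVVVniHdneIiZqrvMzMzLqph3ZlVVVVVVVVVniHdnd4iJmrvMzczLuph3ZmZmZmVVVVVniHdnd3iImqu8zMzLupiHd2ZmZmZmZmZoiHdnd3d4iaq8zMzLupiHd3d3d3ZmZmZomIdnd3d3iJq7zMzLqpmIiHd3d3d3ZmZomIdndmZneJmrvMy7qpmIiIiIiId3d3d4mYd2ZmZmd4mau7u7qpmYiIiIiIiHd3d4mYd2ZVVVZniaq7u7qqmZmIiIiIiIiHd5qYd2VURFVmeJqqu6qqqZmYiIiIiIiIiJqph1VEM0RWZ4maqqqqqpmYiIiIiIiIiJqph1RDMjNFZ4iZqqqqqqmZiIiIiIiYiKupiFQyIiI0VniJmqqqqqmZiIiIiJmZmauqmFQyEREjRWeImaqqqqqZiIiIiZmZmau6mFQyIRESNFZ4maqruqqZiHiIiZmZmau6mGVDIRESNFZ4iaqru6qZiHeIiZmZmay6mA=="/>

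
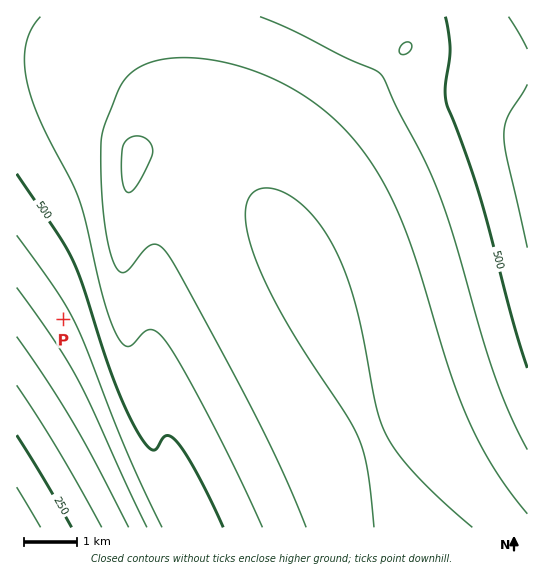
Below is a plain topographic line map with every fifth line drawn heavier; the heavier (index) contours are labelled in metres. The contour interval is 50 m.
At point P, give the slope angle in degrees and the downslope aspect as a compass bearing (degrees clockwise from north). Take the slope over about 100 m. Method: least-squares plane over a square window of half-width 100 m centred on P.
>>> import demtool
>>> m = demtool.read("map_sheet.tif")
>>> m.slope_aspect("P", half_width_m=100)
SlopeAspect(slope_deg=5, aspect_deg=238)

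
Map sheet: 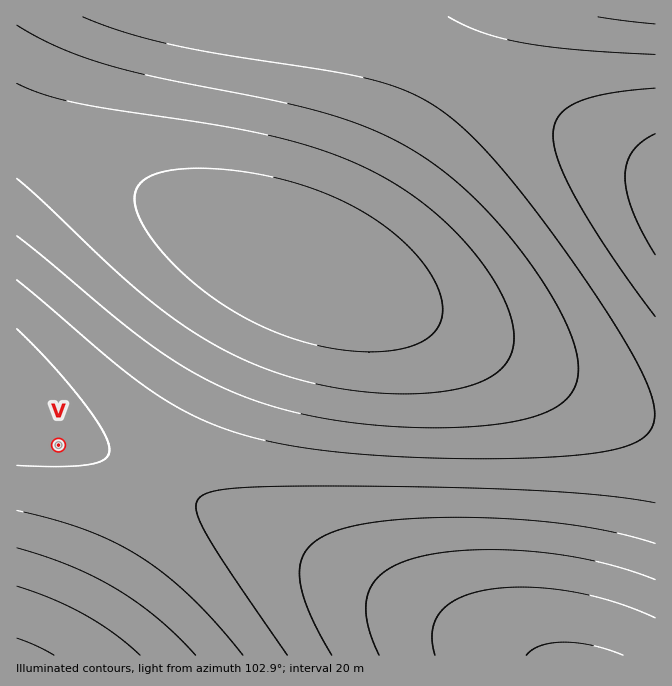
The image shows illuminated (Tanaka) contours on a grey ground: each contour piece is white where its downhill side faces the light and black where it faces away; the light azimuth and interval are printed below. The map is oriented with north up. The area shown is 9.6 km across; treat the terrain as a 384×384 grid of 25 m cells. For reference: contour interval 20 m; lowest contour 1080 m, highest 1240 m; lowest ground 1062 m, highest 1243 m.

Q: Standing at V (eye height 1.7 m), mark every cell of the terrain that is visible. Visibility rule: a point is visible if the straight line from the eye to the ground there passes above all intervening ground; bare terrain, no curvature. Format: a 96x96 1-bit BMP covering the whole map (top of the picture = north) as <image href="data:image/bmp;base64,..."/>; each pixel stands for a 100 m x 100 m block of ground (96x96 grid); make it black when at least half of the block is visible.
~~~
<image width="96" height="96" href="data:image/bmp;base64,Qk2+BAAAAAAAAD4AAAAoAAAAYAAAAGAAAAABAAEAAAAAAIAEAAATCwAAEwsAAAIAAAAAAAAA////AAAAAAAAAAH////////4AAAAAAH////////4AAAAAAH////////8AAAAAAH////////8AAAAAAP////////8AAAAAAP////////8AAAAAAP////////+AAAAAAf////////+AAAAAAf////////+AAAAAA/////////+AAAAAA/////////+AAAAAB/////////+AAAAAB/////////+AAAAAD/////////+AAAAAH/////////+AAAAAH/////////+AAAAAP/////////+AAAAAP//////////AAAAAf//////////AAAAA///////////AAAAA///////////gAAAB///////////4AAAD///////////8AAAH////////////wAAP/////////////wAf/////////////8A//////////////8D//////////////8H//////////////8////////////////////////////////////x/////////////AAAAAAD////////4AAAAAAAB///////AAAAAAAAAD/////8AAAAAAAAAAf////4AAAAAAAAAAH////gAAAAAAAAAAB///+AAAAAAAAAAAAf//8AAAAAAAAAAAAP//8AAAAAAAAAAAAP//8AAAAAAAAAAAAH//8AAAAAAAAAAAAH//8AAAAAAAAAAAAD//8AAAAAAAAAAAAD//8AAAAAAAAAAAAD//8AAAAAAAAAAAAD//8AAAAAAAAAAAAD//8AAAAAAAAAAAAH//8AAAAAAAAAAAAH//8AAAAAAAAAAAAH//8AAAAAAAAAAAAH//8AAAAAAAAAAAAP//8AAAAAAAAAAAAP//8AAAAAAAAAAAAf//8AAAAAAAAAAAAf//8AAAAAAAAAAAA///8AAAAAAAAAAAA///8AAAAAAAAAAAB///8AAAAAAAAAAAB///8AAAAAAAAAAAD///8AAAAAAAAAAAH///8AAAAAAAAAAAH///8AAAAAAAAAAAP///8AAAAAAAAAAAf///8AAAAAAAAAAAf///8AAAAAAAAAAA////8AAAAAAAAAAB////8AAAAAAAAAAD////8AAAAAAAAAAH////8AAAAAAAAAAH////8AAAAAAAAAAP////8AAAAAAAAAAf////8AAAAAAAAAA/////8AAAAAAAAAB/////8AAAAAAAAAD/////8AAAAAAAAAP/////8AAAAAAAAAf/////8AAAAAAAAA//////gAAAAAAAAB/////+AAAAAAAAAH/////4AAAAAAAAAP/////AAAAAAAAAA/////8AAAAAAAAAD/////gAAAAAAAAAP////8AAAAAAAAAA/////wAAAAAAAAAD////+AAAAAAAAAAP////4AAAAAAAAAA/////AAAAAAAAAAD////8AAAAAAAAAAf////wAAAAAAAAAB////+AAAAAAAAAAH////4AAAAAAAAAA/////gAAAAAAAAAD////+AAAAAAAAAAP////4AAAAAAA="/>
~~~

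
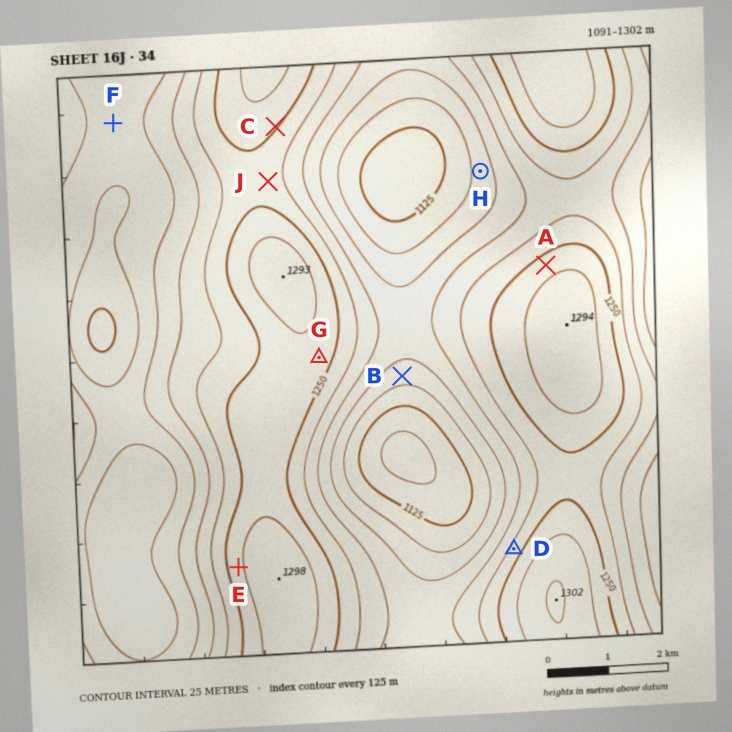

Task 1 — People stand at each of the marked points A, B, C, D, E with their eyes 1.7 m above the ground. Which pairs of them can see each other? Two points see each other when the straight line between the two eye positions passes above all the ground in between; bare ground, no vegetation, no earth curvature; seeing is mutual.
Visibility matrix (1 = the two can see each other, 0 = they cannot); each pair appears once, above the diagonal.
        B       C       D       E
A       0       1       0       0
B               0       1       0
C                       1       0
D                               0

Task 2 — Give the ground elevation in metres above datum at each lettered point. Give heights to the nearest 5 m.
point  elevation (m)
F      1165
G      1265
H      1160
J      1235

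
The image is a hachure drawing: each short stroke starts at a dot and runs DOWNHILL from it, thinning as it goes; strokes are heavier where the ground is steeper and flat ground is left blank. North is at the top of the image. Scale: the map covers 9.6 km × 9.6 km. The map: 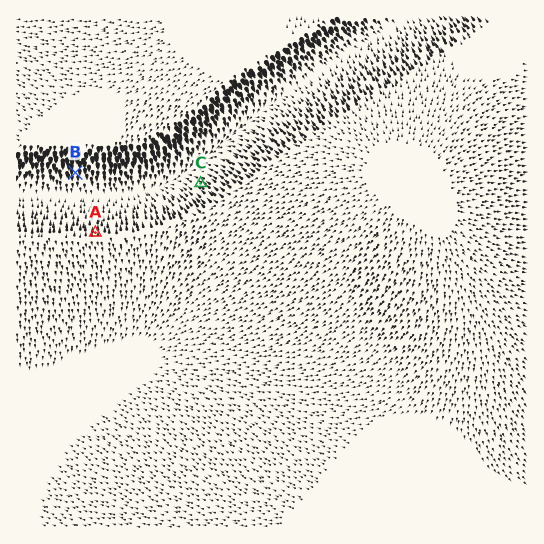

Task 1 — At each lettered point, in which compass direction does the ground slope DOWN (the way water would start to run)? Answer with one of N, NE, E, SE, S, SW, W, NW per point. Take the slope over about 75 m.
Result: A N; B S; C NW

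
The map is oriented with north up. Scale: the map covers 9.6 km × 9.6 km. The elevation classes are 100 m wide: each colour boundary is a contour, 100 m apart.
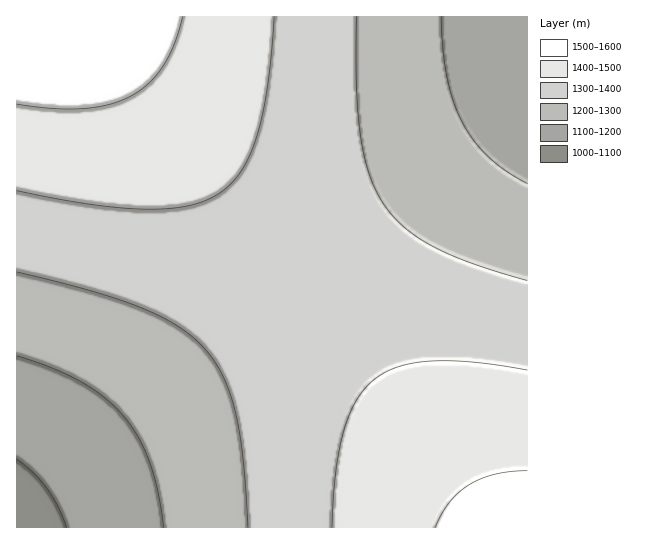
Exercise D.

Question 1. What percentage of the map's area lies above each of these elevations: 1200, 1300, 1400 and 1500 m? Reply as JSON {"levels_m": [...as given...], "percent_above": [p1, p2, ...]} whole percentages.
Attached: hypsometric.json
{"levels_m": [1200, 1300, 1400, 1500], "percent_above": [89, 67, 29, 7]}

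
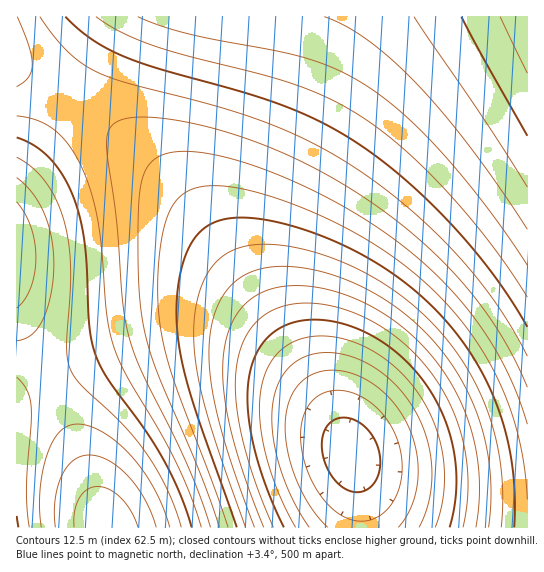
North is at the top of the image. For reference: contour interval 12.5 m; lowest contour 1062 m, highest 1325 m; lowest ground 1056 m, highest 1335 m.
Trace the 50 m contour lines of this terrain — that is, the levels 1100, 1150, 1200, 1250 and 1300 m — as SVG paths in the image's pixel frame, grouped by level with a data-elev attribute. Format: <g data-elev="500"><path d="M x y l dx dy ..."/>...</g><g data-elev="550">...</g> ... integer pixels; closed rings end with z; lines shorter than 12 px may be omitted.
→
<g data-elev="1100"><path d="M309 527l-16-28-13-32-7-32-1-28 6-22 11-18 8-6 9-5 11-3 10-1 12 2 14 3 25 13 21 19 18 25 11 28 4 29-3 30-10 26"/></g><g data-elev="1150"><path d="M264 527l-21-54-13-48-7-40 1-34 3-14 5-14 7-12 8-9 10-7 12-5 13-3 15-1 18 1 20 5 20 7 19 9 19 12 16 13 16 15 14 17 11 17 11 20 8 20 5 20 4 21 1 22 0 21-3 21"/></g><g data-elev="1200"><path d="M228 527l-57-156-9-33-4-32 0-25 1-26 4-22 5-18 6-12 8-8 11-6 13-3 23 1 28 5 33 11 35 14 30 16 30 18 26 20 23 20 21 22 18 23 15 25 13 25 11 27 7 28 6 29 2 29"/></g><g data-elev="1250"><path d="M192 527l-12-34-17-34-18-30-37-50-12-24-4-14-3-16-2-60-3-27-5-25-9-23-10-19-13-15-14-11-16-8"/><path d="M65 17l25 21 31 17 34 13 87 24 40 13 41 18 38 22 46 37 47 45 41 50 32 50"/></g><g data-elev="1300"><path d="M138 527l-7-16-10-13-11-8-12-4-11 3-8 9-4 13-1 16"/><path d="M414 17l71 103 42 67"/></g>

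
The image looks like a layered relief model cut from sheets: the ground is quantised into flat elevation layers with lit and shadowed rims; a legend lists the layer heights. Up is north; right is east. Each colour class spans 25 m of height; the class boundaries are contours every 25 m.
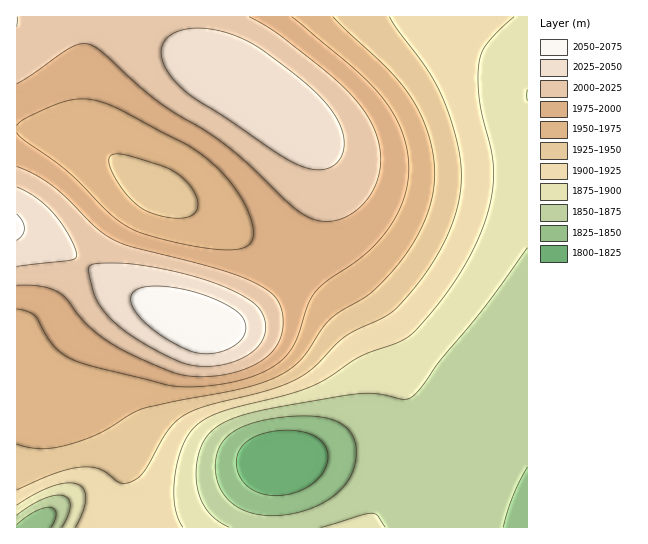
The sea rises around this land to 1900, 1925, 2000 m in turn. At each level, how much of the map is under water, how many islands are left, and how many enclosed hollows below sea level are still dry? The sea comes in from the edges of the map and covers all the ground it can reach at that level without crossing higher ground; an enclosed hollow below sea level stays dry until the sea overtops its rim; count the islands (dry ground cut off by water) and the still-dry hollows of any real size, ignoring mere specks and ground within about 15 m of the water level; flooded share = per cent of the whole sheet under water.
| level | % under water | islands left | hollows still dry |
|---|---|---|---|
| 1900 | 28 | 0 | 0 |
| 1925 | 38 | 0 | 0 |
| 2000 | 76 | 0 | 0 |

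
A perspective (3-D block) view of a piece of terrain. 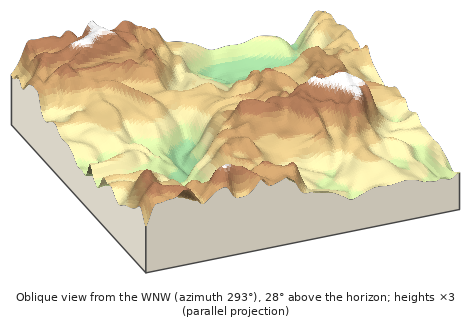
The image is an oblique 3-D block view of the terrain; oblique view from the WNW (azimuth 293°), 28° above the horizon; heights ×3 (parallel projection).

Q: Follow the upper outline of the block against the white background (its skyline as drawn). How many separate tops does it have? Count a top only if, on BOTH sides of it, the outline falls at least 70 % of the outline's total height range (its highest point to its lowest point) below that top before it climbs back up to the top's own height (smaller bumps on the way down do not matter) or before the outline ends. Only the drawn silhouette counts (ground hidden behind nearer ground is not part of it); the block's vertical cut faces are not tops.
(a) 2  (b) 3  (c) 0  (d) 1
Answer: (c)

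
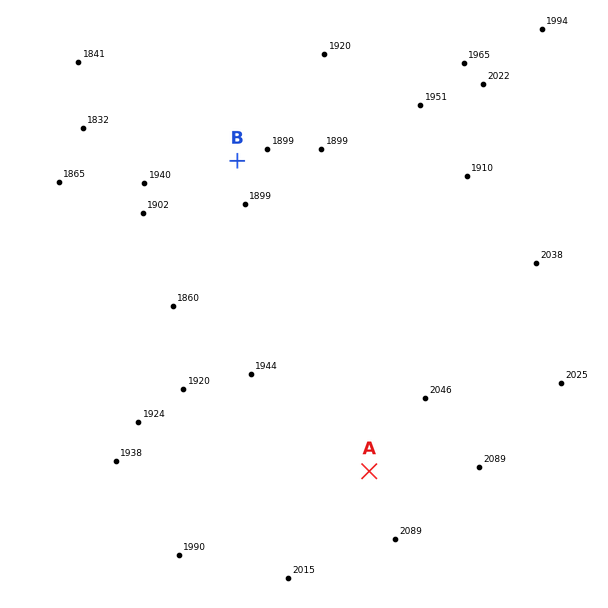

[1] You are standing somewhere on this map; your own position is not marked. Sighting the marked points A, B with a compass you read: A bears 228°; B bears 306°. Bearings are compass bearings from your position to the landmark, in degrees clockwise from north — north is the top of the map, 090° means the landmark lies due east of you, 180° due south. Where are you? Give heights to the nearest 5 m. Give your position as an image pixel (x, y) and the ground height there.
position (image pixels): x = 501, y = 352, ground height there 2035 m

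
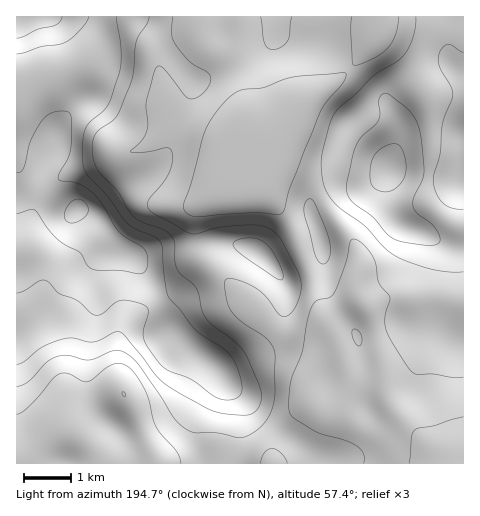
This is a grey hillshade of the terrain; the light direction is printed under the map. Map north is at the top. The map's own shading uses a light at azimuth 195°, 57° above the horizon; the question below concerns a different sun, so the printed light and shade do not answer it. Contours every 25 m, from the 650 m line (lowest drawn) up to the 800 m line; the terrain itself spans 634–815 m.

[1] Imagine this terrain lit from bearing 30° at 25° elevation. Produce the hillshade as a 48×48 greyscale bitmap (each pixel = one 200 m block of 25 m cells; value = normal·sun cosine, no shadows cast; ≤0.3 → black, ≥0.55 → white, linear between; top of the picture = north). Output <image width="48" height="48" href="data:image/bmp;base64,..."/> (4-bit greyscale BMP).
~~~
<image width="48" height="48" href="data:image/bmp;base64,Qk32BAAAAAAAAHYAAAAoAAAAMAAAADAAAAABAAQAAAAAAIAEAAATCwAAEwsAABAAAAAAAAAAAAAAABEREQAiIiIAMzMzAERERABVVVUAZmZmAHd3dwCIiIgAmZmZAKqqqgC7u7sAzMzMAN3d3QDu7u4A////AHd3iJiHZnh2RFZ4d4h3ZneIiIiIiIiHd3d3iIh2Znh1RFd3d3d2ZniIiIiIiIh3d3d4iIdmZ4hkRGd3d2Zmd4iZmYiIiId3d3d3d3ZmeIdURWdmZVZneJmZiIiIiHdmZnd3d2ZniYdUVmZURFVniZmIiHeIh3ZmZnd3d2Z4mYZUVVRDNFZ4mZiHd3eIh2ZmZmZ3d2eJmHVEREQzRWeJmYd3d3iIdmZmZmZ3dmeIh2QzM0M0VompmId3d3iHdmd2ZmZ3ZmZ3dkIRI0RFeKqqmId3d3iHdnd2ZmZ2ZVVmZCACNVVWirupiHd3h3eHdnd2ZmZmVERVQxATVmZ4q7qZiHd4h3eHZndmZmZlRERUQgElZmeKvLqYiId4h3eHZmZmZnZlRERVQyJGd4mrzLqYiIiId3h2ZmZmd3dmVVVVVEVneJq8y6mYiIiId3h2Znd3d3d2ZmVWZVZ3iavMupmIeIiHd4h2Z3d3iHd3dmVmZmZ4mau6qZiHd4h3eJh3d4eIiHd3dmVmZmZ4mqqpmId2Z4h3eZh3eIiIiHd3dlVnZlZomamZiHdlV4hniIdnd3d3d3d3ZlVnZVVomqqZh3ZUWJhniHZmZmZ3dnd3ZlZmZVZ5qqqYd2VEeZhniHZmZmZmZnd3ZmZmZWeKqqqXZVRGm6dniHdmVVVVVYh2ZmZmZniaqph2VURou5ZniHZVVVVVVnd2VWd3d4mqqYdmVVaKu4ZomHVDRERVZndlRWZ3iau7uph3d4mrunZ5mGQyNEVniGZURVZ3ms3dy6mZmqvMuGaJl1MiRWeImGZUVWZ4rO7d3LqrvMzMp1aJhTIkZ4mZh2ZmZmeKzdzLu6qqu7u6hleYYyJFeJmYZnd3d4m83LqZmZmZmZmZdmiHQzRWeJl2VHd3iKvd25h3eIiIiIiIdnh2REVWeIdlVYd3ib3tyoh3d4iId3d3d3d2VWZmZ3dlVod3ibzcqYiHeIiHd3d3d3d2ZmZmd4h2Znd3eKvLqYiIiIiHd3d3d3dmZmZniJh3d3d3eJu6mIiIiIiId3d3d3dmZmd4iZmHd3d3eJqph3iIiIiId3d3d3d2ZneImZmGZnd3iKqXd3eIiIiId3d3d3d2Z3iJmZmGZod3iZh2Z3eHiIiHd3d3d3d2Z3iIiZmGZ4iIiYdlZ4iHeId3d3d3d3d3d3iIiamHeHiImHZmeIiHd3d3d3d3d3d3iId3iamHeHiIiHd3iIiHd3d3d3d3d3d4iYh3mql3eHeIiIiIiIiHd3d3dmZnd3d4iZiImZh2d3eIiIiYiIiHd3d3dmZmZmZ3iIiJmYdmZ3d3eIiIiJiHd3iId2ZmZmZmd4mZmIdmZ2d3d3iIiZmHd4iIh3ZmZmZmd4mamHZmeFZmZ3d3iZmHeIiIh3ZmZmZ3eIiZmHdniFVVVnd4mZh3iIiHd3dnd3d3iIiIh3d3iFVVVnd4mYd3iIh3d3d3d3eIiIiId3d3iGZVZnd4mYd4iId3d3d3eIiIiIiHdmZ3d3ZmZ3eImYeIiId3d3d3eIiIiIh3dmZ3dw=="/>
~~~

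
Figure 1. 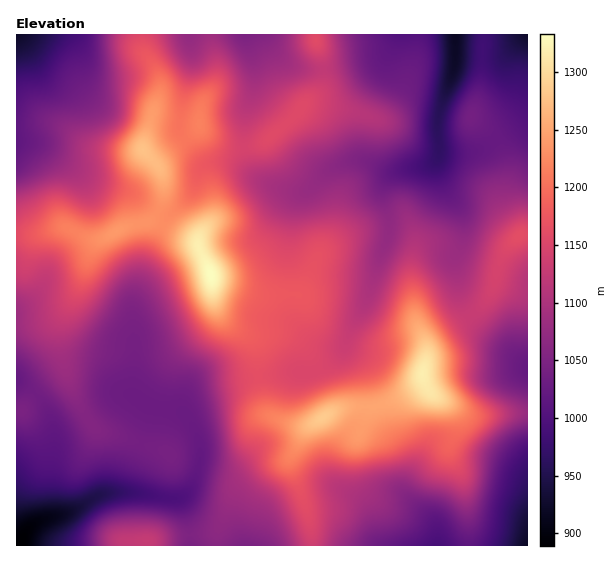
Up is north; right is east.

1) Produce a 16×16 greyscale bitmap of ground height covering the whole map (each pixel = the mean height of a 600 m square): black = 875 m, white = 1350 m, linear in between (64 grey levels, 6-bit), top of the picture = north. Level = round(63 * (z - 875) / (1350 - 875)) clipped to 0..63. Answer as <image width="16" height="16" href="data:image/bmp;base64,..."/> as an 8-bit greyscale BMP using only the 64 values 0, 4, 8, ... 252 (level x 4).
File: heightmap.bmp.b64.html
<image width="16" height="16" href="data:image/bmp;base64,Qk02BQAAAAAAADYEAAAoAAAAEAAAABAAAAABAAgAAAAAAAABAAATCwAAEwsAAAABAAAAAAAAAAAAAAEBAQACAgIAAwMDAAQEBAAFBQUABgYGAAcHBwAICAgACQkJAAoKCgALCwsADAwMAA0NDQAODg4ADw8PABAQEAAREREAEhISABMTEwAUFBQAFRUVABYWFgAXFxcAGBgYABkZGQAaGhoAGxsbABwcHAAdHR0AHh4eAB8fHwAgICAAISEhACIiIgAjIyMAJCQkACUlJQAmJiYAJycnACgoKAApKSkAKioqACsrKwAsLCwALS0tAC4uLgAvLy8AMDAwADExMQAyMjIAMzMzADQ0NAA1NTUANjY2ADc3NwA4ODgAOTk5ADo6OgA7OzsAPDw8AD09PQA+Pj4APz8/AEBAQABBQUEAQkJCAENDQwBEREQARUVFAEZGRgBHR0cASEhIAElJSQBKSkoAS0tLAExMTABNTU0ATk5OAE9PTwBQUFAAUVFRAFJSUgBTU1MAVFRUAFVVVQBWVlYAV1dXAFhYWABZWVkAWlpaAFtbWwBcXFwAXV1dAF5eXgBfX18AYGBgAGFhYQBiYmIAY2NjAGRkZABlZWUAZmZmAGdnZwBoaGgAaWlpAGpqagBra2sAbGxsAG1tbQBubm4Ab29vAHBwcABxcXEAcnJyAHNzcwB0dHQAdXV1AHZ2dgB3d3cAeHh4AHl5eQB6enoAe3t7AHx8fAB9fX0Afn5+AH9/fwCAgIAAgYGBAIKCggCDg4MAhISEAIWFhQCGhoYAh4eHAIiIiACJiYkAioqKAIuLiwCMjIwAjY2NAI6OjgCPj48AkJCQAJGRkQCSkpIAk5OTAJSUlACVlZUAlpaWAJeXlwCYmJgAmZmZAJqamgCbm5sAnJycAJ2dnQCenp4An5+fAKCgoAChoaEAoqKiAKOjowCkpKQApaWlAKampgCnp6cAqKioAKmpqQCqqqoAq6urAKysrACtra0Arq6uAK+vrwCwsLAAsbGxALKysgCzs7MAtLS0ALW1tQC2trYAt7e3ALi4uAC5ubkAurq6ALu7uwC8vLwAvb29AL6+vgC/v78AwMDAAMHBwQDCwsIAw8PDAMTExADFxcUAxsbGAMfHxwDIyMgAycnJAMrKygDLy8sAzMzMAM3NzQDOzs4Az8/PANDQ0ADR0dEA0tLSANPT0wDU1NQA1dXVANbW1gDX19cA2NjYANnZ2QDa2toA29vbANzc3ADd3d0A3t7eAN/f3wDg4OAA4eHhAOLi4gDj4+MA5OTkAOXl5QDm5uYA5+fnAOjo6ADp6ekA6urqAOvr6wDs7OwA7e3tAO7u7gDv7+8A8PDwAPHx8QDy8vIA8/PzAPT09AD19fUA9vb2APf39wD4+PgA+fn5APr6+gD7+/sA/Pz8AP39/QD+/v4A////ABAkWHhwXGRkeIhsXExITCwoKDBARExodIyMeGxgbGA0QEhMTFRQaIysmJiMhJR0QExQXFhUVHSgvMTAuKyskGBYXFxUVFR8pKi8xMTUzJhsXGxcVFxkhJiUlJis3MB4VHB4ZFhkhKCgnJSIoMisfGB4jHxgcKjIpKCYhIywjIR8iJSgfIjQ3KScmIR4jHiEiJysuKy04MSckJSEcHhseJCQoJy0vMC8jHh4dGRkWGh8aHiErMionIB0bGRUSERcYFRohLzErJyQiHhoYEg8UFBQXGiYvLCYhJCMfHRQOFRIQExciKyYkHR8iHBYUChAOCg8VIyQdHRkcIhkTEgkNCg="/>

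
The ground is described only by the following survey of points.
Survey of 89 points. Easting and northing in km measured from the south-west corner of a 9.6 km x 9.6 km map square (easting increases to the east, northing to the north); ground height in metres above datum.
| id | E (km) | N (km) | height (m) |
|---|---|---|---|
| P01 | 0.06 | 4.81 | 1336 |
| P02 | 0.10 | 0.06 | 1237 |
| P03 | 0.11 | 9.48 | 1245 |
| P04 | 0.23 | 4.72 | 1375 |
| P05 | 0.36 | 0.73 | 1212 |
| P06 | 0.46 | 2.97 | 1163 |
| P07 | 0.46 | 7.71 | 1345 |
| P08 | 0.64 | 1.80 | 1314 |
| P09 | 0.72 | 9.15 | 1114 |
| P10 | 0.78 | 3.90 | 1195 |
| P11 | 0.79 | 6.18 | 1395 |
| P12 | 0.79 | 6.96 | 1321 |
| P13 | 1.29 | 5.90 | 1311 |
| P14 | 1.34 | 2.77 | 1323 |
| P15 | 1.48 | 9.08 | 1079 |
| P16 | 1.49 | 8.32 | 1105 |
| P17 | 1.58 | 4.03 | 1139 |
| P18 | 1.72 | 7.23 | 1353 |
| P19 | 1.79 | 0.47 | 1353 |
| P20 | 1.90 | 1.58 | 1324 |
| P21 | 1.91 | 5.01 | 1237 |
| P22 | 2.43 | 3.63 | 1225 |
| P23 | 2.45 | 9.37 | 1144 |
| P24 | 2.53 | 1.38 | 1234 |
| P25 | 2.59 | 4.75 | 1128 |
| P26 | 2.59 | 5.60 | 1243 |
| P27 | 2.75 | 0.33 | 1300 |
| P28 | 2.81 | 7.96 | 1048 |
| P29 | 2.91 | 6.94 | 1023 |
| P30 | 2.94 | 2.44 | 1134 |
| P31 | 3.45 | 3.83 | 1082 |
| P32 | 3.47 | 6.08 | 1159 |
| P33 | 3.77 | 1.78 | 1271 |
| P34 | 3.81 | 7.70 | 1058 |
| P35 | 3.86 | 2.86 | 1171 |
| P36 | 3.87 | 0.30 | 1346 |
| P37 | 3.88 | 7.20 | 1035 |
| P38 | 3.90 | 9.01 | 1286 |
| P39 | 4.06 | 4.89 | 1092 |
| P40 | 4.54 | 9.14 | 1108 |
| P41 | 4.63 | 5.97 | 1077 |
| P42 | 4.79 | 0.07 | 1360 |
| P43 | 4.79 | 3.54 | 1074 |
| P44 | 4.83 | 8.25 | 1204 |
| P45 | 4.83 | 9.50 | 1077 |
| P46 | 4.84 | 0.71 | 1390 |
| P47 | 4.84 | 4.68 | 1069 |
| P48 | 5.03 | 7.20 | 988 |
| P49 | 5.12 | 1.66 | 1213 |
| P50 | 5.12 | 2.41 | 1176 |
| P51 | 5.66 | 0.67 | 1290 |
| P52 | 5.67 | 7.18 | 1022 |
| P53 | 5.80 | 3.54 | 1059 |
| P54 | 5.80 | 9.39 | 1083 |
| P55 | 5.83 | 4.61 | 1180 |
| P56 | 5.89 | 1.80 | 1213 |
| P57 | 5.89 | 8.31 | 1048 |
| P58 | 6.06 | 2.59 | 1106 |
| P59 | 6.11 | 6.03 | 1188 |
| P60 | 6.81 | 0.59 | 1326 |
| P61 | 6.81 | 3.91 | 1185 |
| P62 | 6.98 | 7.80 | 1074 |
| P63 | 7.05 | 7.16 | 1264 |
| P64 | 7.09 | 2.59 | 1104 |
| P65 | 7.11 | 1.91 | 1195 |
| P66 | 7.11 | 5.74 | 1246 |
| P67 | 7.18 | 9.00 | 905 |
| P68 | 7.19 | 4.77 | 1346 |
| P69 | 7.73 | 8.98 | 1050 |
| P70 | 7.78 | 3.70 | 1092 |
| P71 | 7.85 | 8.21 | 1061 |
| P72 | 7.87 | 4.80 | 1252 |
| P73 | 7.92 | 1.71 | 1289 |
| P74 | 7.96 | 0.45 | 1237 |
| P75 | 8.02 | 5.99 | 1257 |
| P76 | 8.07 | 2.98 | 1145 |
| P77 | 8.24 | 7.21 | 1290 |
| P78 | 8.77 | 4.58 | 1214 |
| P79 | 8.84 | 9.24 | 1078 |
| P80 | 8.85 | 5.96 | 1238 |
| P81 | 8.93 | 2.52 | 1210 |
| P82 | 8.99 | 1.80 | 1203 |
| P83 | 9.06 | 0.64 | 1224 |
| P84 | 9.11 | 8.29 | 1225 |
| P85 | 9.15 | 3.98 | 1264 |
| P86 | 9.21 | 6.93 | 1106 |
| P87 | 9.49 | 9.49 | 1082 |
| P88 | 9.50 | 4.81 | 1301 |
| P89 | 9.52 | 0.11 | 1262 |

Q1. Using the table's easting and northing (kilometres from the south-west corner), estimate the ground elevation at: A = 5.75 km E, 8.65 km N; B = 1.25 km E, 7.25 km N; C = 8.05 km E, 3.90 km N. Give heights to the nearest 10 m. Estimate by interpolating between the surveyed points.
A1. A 1070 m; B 1340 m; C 1090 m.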